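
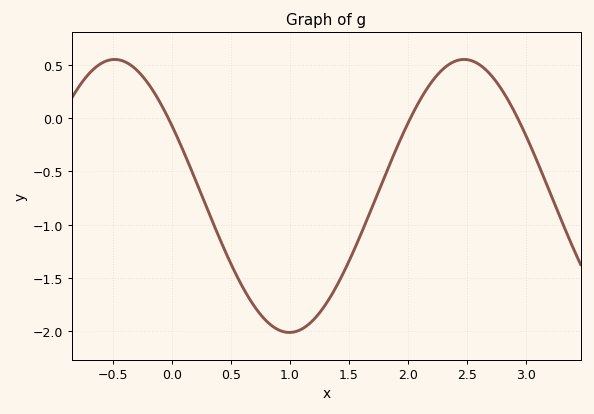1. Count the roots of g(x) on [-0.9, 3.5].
3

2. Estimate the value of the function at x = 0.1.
-0.3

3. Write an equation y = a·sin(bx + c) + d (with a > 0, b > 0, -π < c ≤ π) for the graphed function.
y = 1.28sin(2.1x + 2.6) - 0.73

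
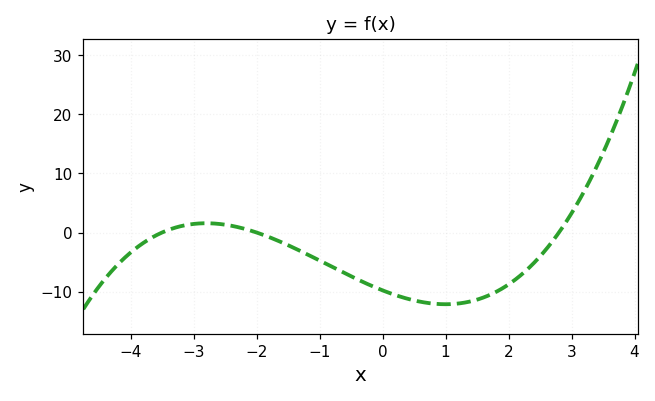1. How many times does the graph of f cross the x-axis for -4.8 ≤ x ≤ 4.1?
3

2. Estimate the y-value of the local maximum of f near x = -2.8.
2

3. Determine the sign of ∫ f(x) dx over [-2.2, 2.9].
negative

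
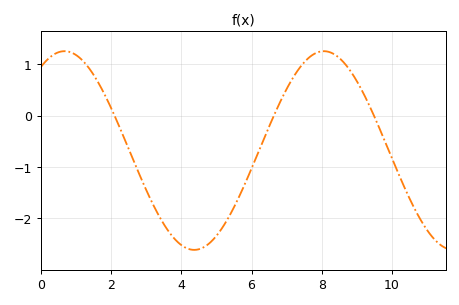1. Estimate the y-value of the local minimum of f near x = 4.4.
-2.6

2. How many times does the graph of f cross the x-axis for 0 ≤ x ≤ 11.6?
3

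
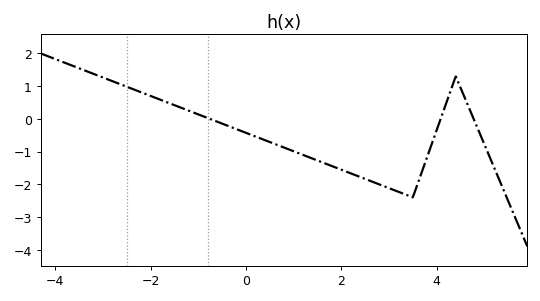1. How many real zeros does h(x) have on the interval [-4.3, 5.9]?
3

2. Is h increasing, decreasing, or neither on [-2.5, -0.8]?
decreasing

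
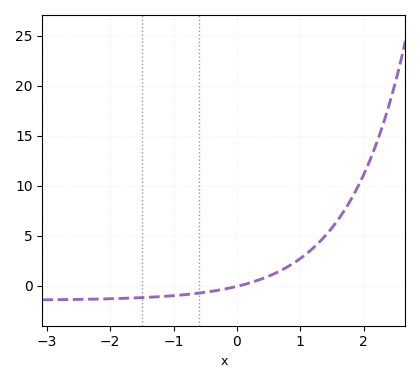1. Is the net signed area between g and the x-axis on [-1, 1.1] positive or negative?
positive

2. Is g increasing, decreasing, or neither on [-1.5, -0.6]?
increasing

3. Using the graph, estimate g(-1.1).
-1.04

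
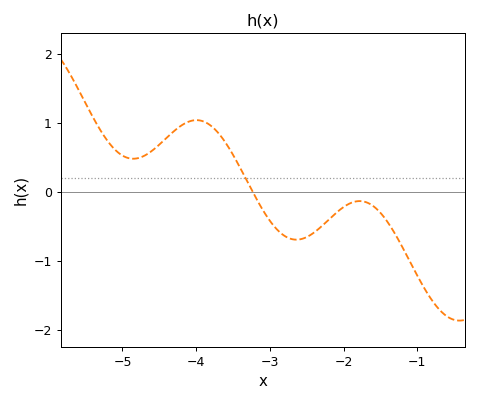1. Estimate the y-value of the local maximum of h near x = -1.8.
-0.1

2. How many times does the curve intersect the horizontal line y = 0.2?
1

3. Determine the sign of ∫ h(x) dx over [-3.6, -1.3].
negative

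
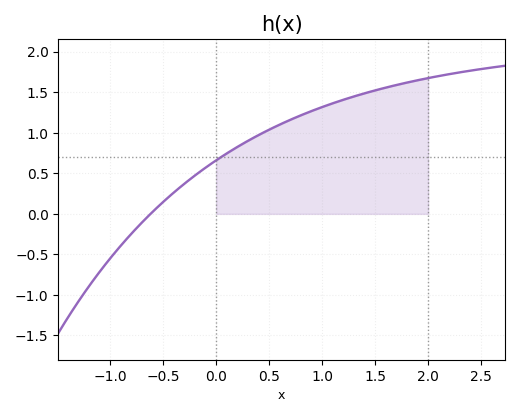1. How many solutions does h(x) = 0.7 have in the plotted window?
1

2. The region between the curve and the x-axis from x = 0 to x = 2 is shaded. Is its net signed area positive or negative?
positive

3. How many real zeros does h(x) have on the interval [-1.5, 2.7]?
1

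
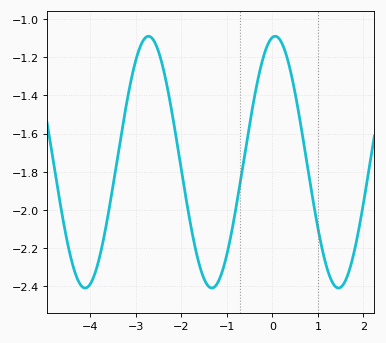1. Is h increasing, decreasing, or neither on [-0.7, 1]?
neither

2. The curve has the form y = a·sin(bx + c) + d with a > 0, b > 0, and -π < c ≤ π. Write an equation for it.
y = 0.66sin(2.26x + 1.43) - 1.75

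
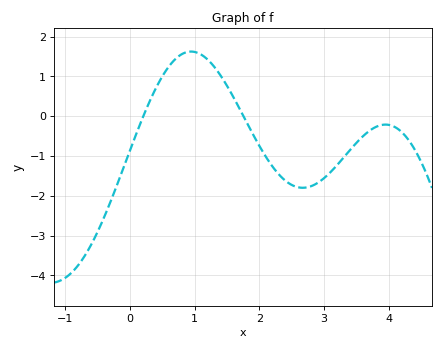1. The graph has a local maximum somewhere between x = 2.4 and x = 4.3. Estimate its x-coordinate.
3.95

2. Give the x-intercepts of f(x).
0.207, 1.75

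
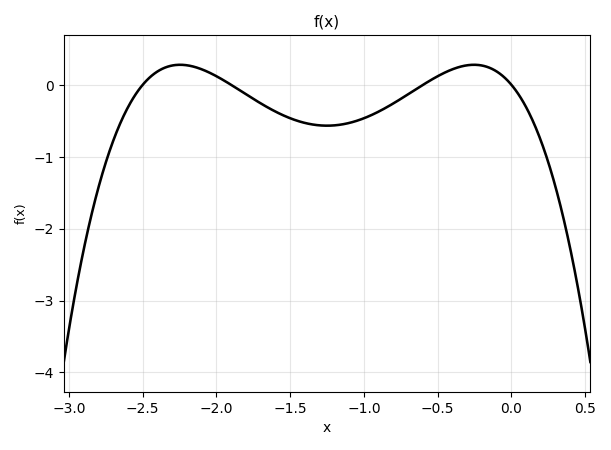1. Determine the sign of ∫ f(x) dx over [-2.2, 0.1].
negative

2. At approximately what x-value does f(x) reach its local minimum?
-1.25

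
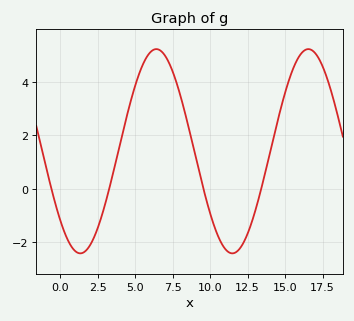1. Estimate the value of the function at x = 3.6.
0.724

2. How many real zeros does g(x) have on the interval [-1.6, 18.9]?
4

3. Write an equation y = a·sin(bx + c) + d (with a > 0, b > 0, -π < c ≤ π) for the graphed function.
y = 3.82sin(0.62x - 2.41) + 1.4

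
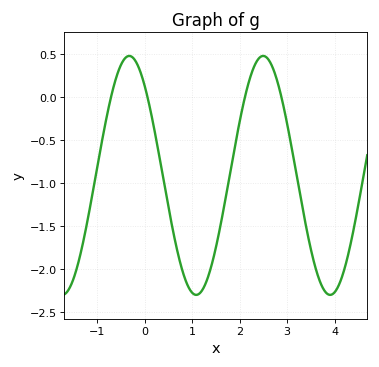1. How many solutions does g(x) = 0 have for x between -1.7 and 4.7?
4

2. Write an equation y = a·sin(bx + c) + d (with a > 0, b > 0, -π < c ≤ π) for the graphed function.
y = 1.39sin(2.23x + 2.29) - 0.91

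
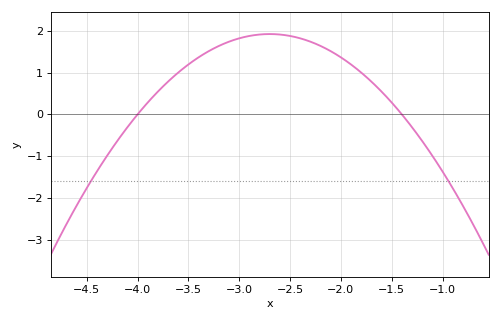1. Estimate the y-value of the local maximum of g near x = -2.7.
1.9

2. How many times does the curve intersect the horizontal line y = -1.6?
2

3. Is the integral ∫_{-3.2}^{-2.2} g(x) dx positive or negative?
positive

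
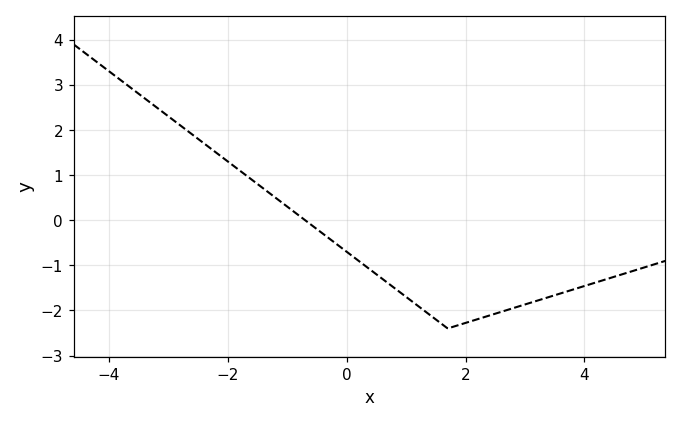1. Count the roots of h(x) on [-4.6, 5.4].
1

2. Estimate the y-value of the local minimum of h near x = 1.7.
-2.4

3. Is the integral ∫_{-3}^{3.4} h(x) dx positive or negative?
negative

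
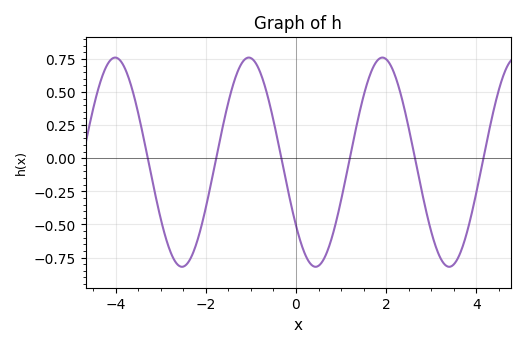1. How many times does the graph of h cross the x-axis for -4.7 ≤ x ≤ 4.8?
6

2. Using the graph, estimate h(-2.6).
-0.82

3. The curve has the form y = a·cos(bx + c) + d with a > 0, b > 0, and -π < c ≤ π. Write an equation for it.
y = 0.79cos(2.1x + 2.2) - 0.03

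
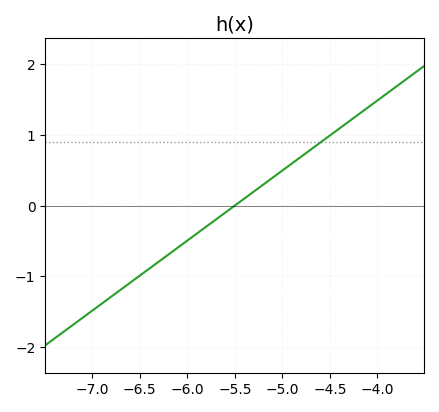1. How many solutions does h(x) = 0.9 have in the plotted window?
1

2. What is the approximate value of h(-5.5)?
0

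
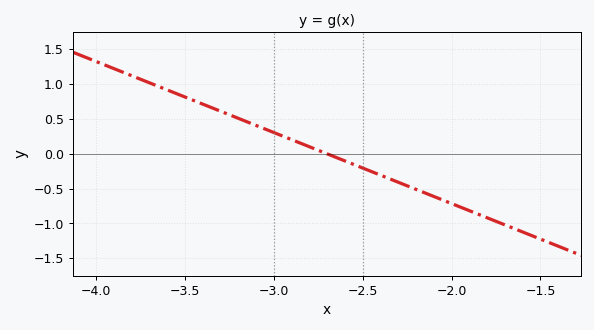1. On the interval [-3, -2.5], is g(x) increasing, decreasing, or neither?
decreasing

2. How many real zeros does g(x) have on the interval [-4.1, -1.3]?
1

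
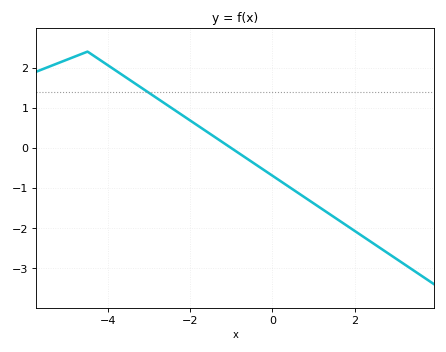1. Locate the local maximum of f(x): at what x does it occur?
-4.6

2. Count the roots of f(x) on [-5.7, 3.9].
1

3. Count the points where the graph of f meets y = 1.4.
1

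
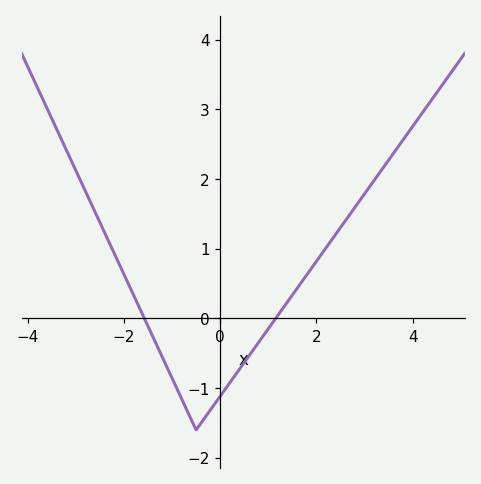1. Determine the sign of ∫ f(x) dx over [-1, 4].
positive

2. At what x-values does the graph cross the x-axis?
-1.6, 1.2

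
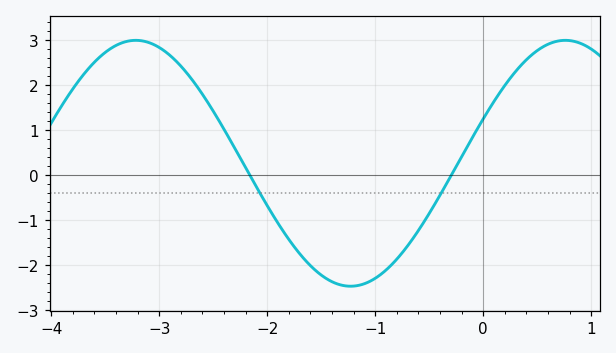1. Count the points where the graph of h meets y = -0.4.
2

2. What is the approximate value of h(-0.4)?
-0.4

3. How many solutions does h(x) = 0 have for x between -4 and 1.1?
2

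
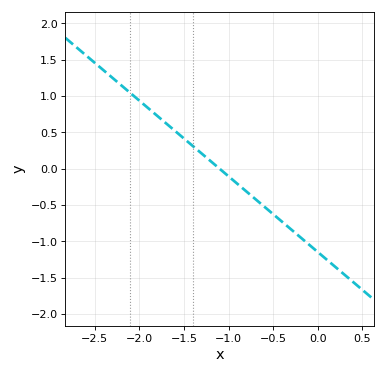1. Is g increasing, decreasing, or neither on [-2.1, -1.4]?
decreasing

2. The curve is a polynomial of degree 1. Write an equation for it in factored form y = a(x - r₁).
y = -1.04(x + 1.1)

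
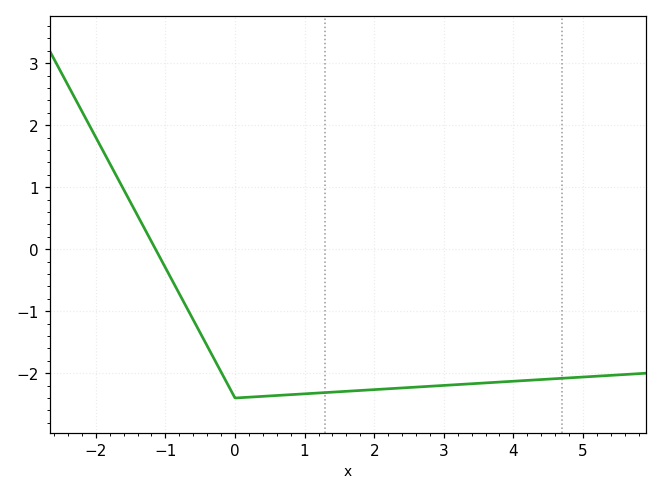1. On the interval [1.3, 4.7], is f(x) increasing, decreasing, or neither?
increasing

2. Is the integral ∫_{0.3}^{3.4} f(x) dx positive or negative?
negative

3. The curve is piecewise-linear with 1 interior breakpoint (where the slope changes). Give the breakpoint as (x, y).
(0, -2.4)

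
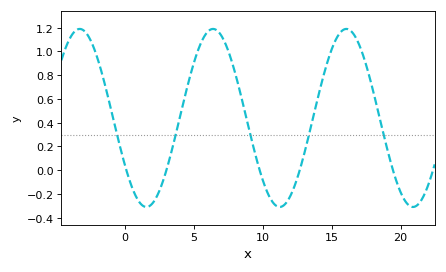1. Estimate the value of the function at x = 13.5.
0.36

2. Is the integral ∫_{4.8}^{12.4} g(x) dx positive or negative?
positive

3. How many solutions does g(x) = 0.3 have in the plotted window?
5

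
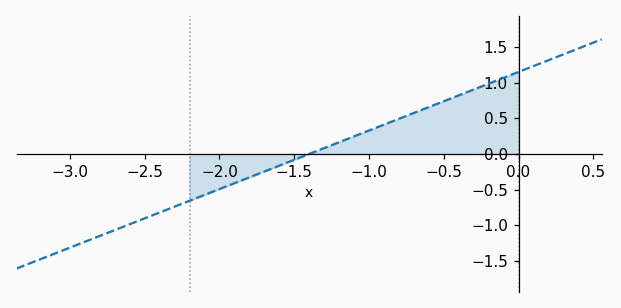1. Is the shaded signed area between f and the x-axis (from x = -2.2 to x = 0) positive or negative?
positive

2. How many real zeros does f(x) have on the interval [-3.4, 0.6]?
1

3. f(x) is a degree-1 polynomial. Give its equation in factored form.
y = 0.82(x + 1.4)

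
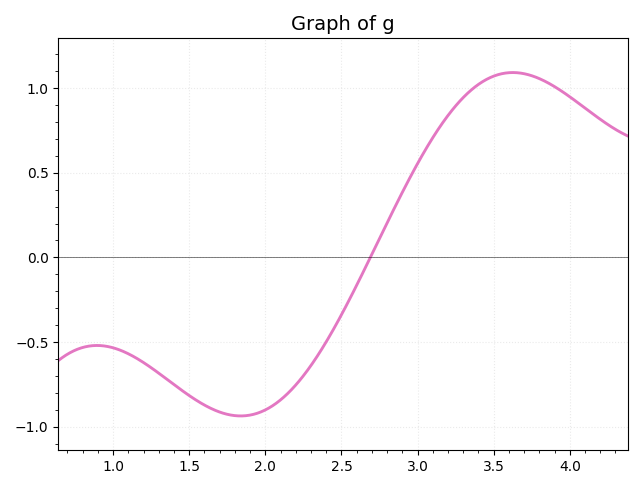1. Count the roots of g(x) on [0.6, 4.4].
1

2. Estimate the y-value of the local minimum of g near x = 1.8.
-0.95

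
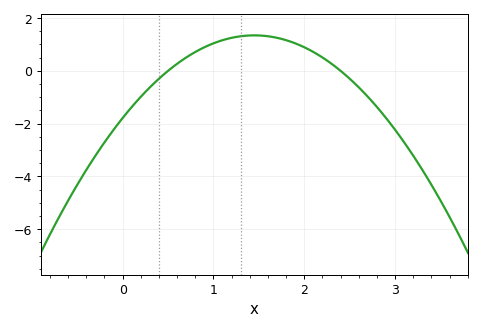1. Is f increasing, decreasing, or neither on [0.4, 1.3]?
increasing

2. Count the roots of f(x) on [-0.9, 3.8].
2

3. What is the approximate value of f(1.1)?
1.16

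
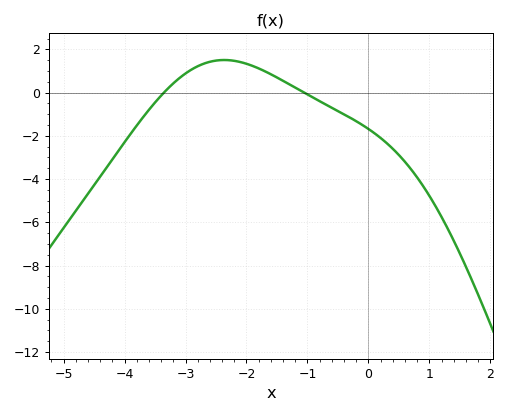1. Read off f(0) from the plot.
-1.6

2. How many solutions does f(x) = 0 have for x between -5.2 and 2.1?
2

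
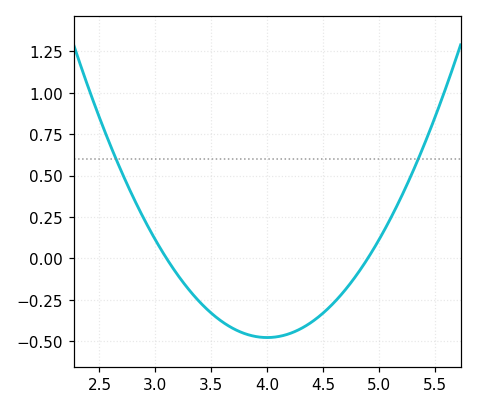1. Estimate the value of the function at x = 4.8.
-0.1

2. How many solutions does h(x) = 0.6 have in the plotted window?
2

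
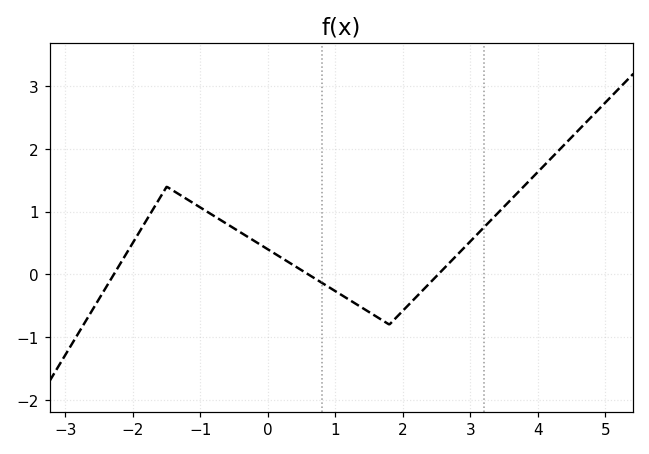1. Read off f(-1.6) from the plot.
1.22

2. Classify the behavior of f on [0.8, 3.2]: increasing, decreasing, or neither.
neither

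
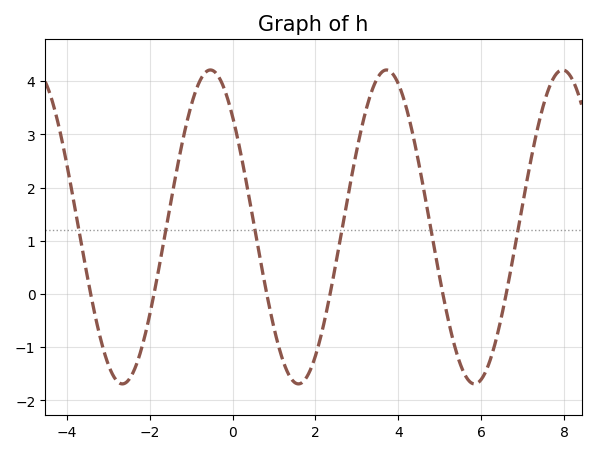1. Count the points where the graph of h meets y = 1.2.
6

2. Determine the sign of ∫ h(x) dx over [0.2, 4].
positive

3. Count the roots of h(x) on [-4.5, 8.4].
6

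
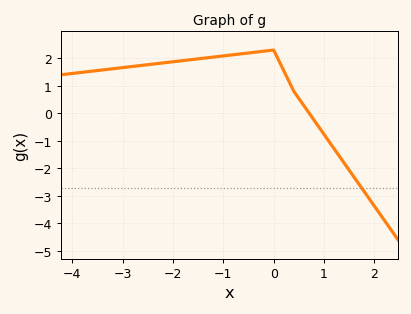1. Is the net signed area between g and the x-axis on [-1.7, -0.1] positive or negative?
positive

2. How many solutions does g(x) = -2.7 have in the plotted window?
1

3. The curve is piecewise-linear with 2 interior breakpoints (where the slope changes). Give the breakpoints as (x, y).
(0, 2.3); (0.4, 0.8)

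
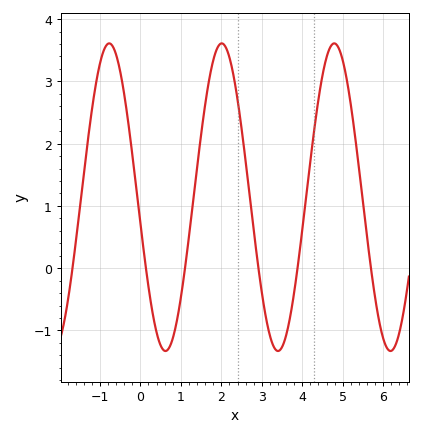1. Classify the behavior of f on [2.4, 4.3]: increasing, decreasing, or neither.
neither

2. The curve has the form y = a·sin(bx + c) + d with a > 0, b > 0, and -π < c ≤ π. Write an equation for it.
y = 2.47sin(2.26x - 2.97) + 1.14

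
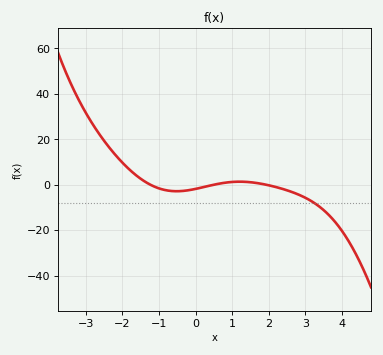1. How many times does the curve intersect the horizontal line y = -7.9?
1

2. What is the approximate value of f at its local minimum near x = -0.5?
-2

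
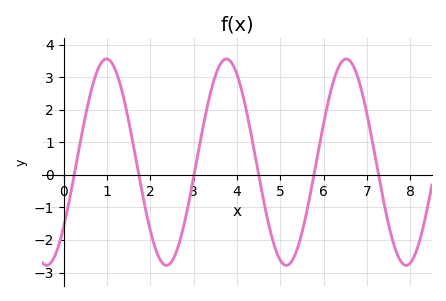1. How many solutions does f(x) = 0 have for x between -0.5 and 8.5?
6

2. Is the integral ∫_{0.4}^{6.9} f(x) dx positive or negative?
positive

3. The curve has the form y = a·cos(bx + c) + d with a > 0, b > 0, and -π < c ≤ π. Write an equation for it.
y = 3.17cos(2.27x - 2.24) + 0.39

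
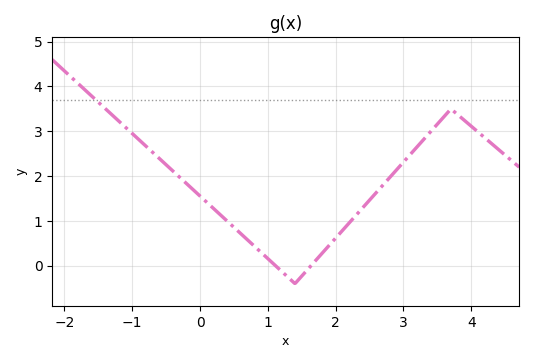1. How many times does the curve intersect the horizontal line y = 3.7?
1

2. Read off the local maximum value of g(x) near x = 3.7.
3.5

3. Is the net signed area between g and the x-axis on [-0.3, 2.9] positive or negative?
positive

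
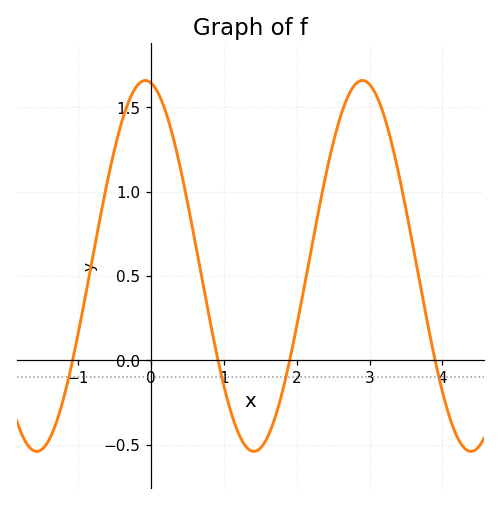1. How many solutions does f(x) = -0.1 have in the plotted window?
4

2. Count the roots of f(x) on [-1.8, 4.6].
4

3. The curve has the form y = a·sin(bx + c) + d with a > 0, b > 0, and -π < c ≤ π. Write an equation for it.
y = 1.1sin(2.11x + 1.73) + 0.56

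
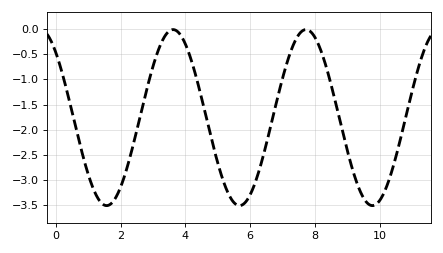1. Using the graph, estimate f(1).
-2.9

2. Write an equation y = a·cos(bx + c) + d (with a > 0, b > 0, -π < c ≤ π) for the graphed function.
y = 1.75cos(1.5x + 0.75) - 1.76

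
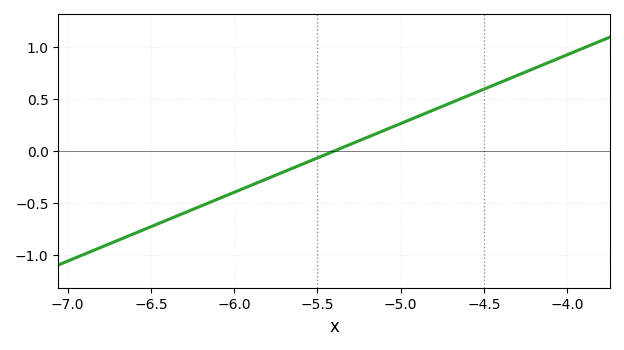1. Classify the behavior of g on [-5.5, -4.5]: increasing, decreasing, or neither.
increasing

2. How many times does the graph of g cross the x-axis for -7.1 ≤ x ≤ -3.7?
1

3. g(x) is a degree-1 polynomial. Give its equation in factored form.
y = 0.66(x + 5.4)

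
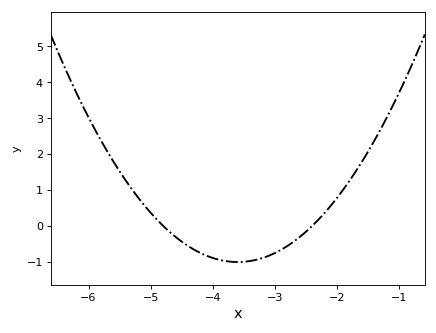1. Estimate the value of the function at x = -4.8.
0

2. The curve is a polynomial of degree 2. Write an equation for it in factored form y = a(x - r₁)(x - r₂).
y = 0.7(x + 4.8)(x + 2.4)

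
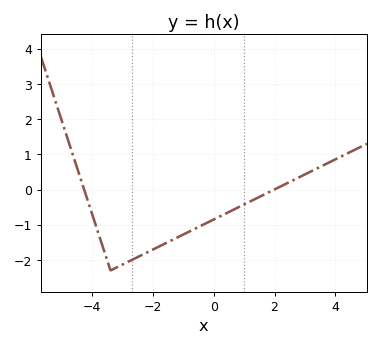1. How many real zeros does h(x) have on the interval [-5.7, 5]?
2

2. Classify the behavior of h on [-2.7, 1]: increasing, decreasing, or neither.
increasing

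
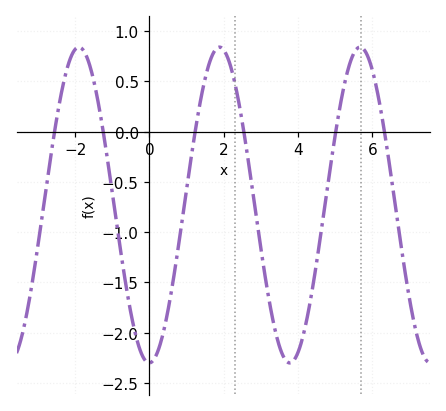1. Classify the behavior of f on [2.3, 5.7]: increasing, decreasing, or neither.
neither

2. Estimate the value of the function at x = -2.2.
0.647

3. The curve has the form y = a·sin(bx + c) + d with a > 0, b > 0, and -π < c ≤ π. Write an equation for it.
y = 1.57sin(1.66x - 1.56) - 0.73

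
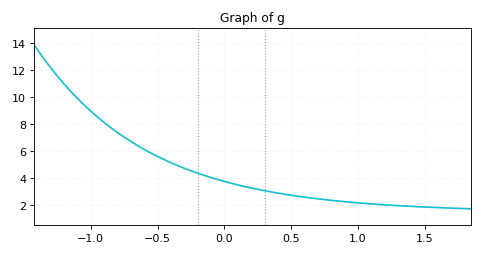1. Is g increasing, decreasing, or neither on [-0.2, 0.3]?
decreasing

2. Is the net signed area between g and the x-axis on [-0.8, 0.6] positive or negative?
positive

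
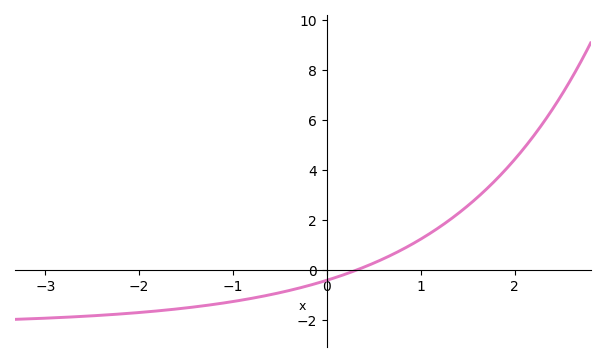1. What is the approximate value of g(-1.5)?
-1.52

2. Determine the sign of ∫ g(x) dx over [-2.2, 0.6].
negative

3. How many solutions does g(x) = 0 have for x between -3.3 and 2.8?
1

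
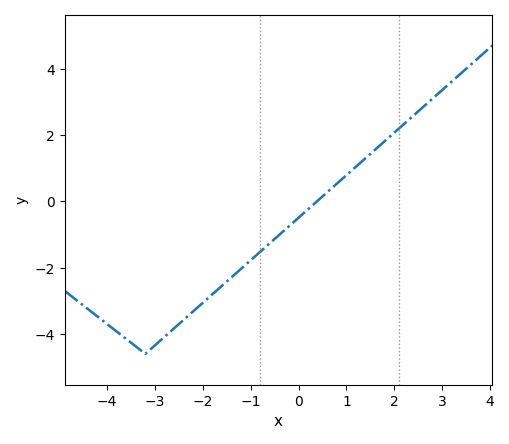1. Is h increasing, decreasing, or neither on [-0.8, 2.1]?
increasing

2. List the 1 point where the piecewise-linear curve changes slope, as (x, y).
(-3.2, -4.6)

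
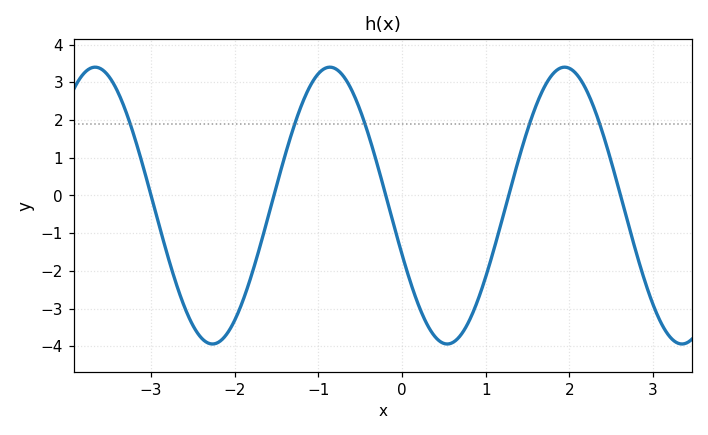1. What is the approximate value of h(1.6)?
2.4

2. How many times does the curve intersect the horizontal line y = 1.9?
5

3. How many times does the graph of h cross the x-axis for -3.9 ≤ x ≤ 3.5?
5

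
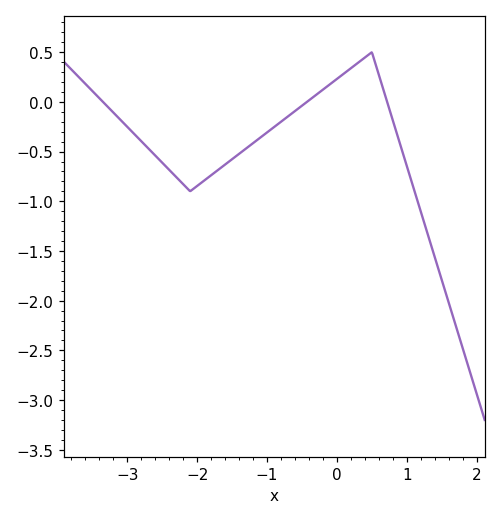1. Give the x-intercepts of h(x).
-3.3, -0.4, 0.7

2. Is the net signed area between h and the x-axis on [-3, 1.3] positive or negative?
negative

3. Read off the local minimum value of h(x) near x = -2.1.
-0.9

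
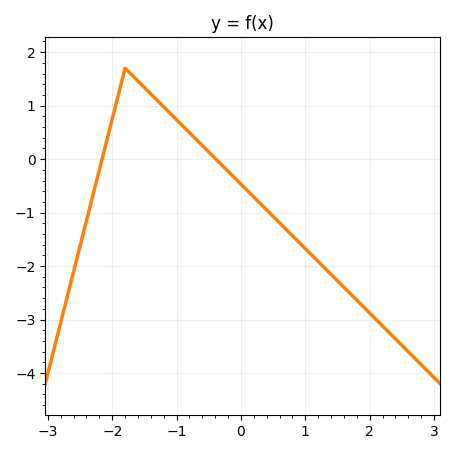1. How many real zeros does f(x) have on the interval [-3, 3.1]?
2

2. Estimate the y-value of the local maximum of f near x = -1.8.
1.7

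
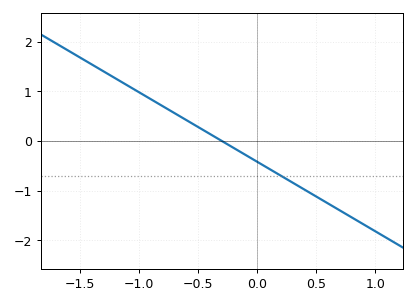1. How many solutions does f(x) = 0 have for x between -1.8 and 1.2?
1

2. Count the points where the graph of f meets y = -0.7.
1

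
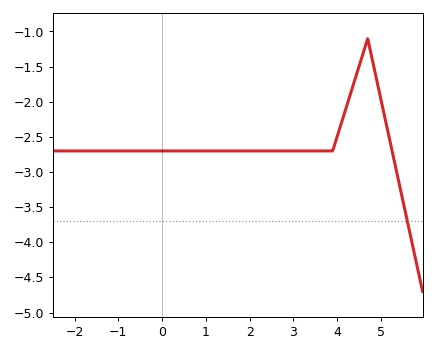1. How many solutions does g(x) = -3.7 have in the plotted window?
1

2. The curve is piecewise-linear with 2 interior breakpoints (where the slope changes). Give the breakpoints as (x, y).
(3.9, -2.7); (4.7, -1.1)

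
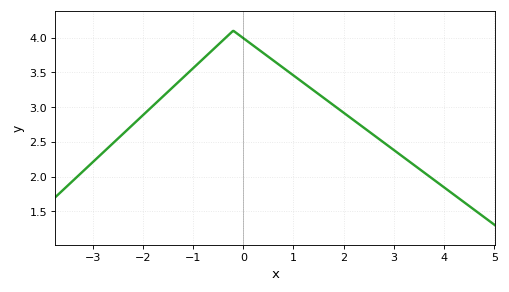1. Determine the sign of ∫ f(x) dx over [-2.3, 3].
positive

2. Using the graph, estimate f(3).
2.4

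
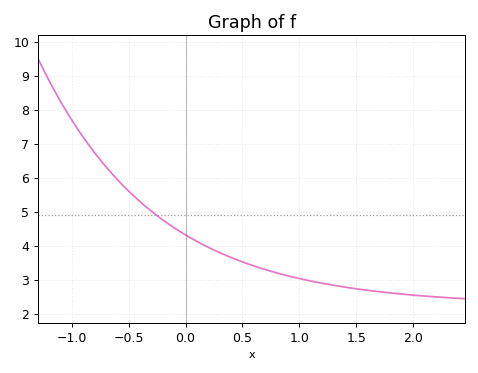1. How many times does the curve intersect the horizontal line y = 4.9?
1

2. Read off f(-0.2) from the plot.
4.8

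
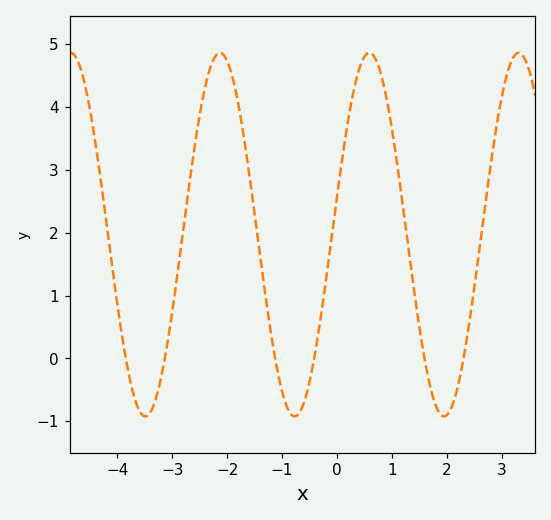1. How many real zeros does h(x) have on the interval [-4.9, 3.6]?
6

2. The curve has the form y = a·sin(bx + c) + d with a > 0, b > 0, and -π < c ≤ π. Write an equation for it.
y = 2.89sin(2.31x + 0.21) + 1.97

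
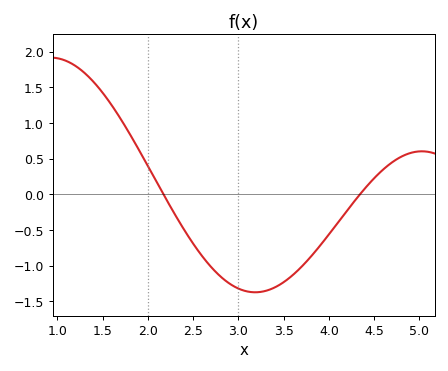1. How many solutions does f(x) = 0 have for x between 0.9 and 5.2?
2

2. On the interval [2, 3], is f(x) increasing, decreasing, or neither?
decreasing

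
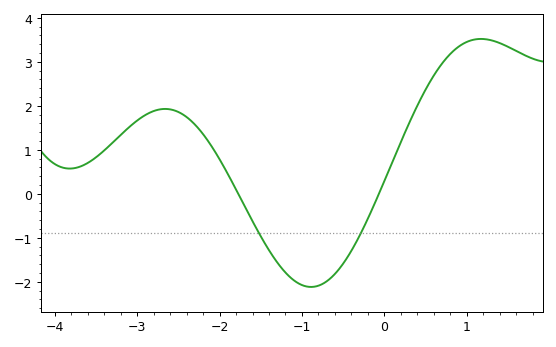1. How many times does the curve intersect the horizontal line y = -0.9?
2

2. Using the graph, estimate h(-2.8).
1.9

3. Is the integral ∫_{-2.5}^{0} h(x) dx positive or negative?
negative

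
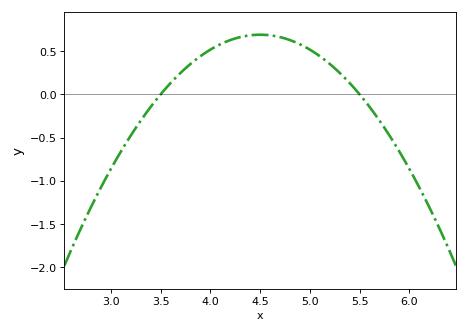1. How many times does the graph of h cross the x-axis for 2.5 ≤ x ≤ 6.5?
2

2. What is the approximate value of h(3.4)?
-0.145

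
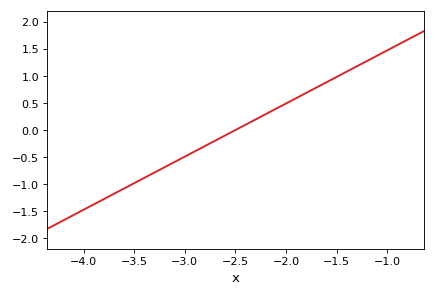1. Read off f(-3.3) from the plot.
-0.784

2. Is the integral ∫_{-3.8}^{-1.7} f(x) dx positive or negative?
negative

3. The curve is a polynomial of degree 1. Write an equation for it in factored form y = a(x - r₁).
y = 0.98(x + 2.5)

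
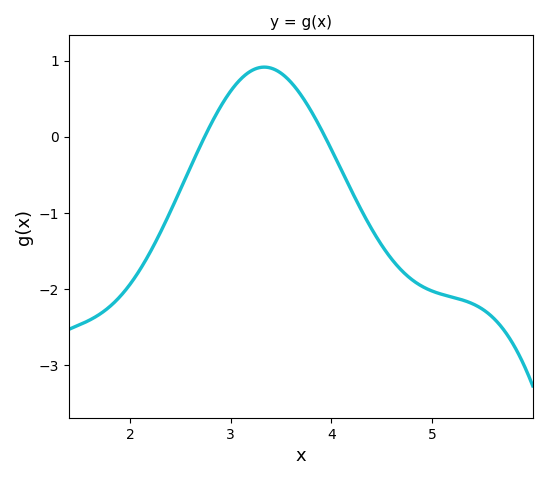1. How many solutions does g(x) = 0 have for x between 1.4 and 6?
2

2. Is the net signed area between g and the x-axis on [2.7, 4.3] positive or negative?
positive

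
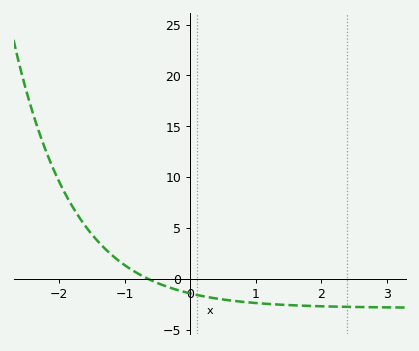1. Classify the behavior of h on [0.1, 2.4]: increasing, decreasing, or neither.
decreasing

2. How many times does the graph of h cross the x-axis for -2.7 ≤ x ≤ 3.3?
1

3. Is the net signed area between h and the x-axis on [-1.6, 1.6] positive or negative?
negative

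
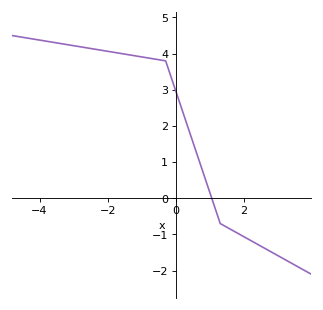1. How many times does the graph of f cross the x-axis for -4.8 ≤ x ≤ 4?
1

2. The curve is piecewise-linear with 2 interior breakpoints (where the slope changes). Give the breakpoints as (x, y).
(-0.3, 3.8); (1.3, -0.7)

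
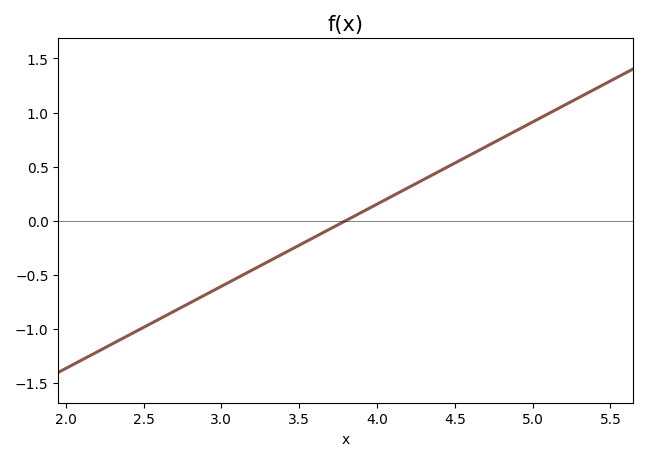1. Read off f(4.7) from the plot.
0.7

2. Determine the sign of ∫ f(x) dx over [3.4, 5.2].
positive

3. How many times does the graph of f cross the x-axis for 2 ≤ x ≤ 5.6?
1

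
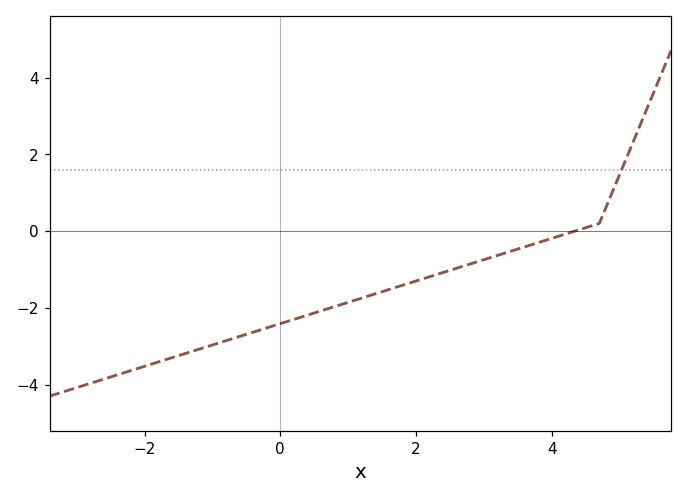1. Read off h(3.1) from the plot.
-0.6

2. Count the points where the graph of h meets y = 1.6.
1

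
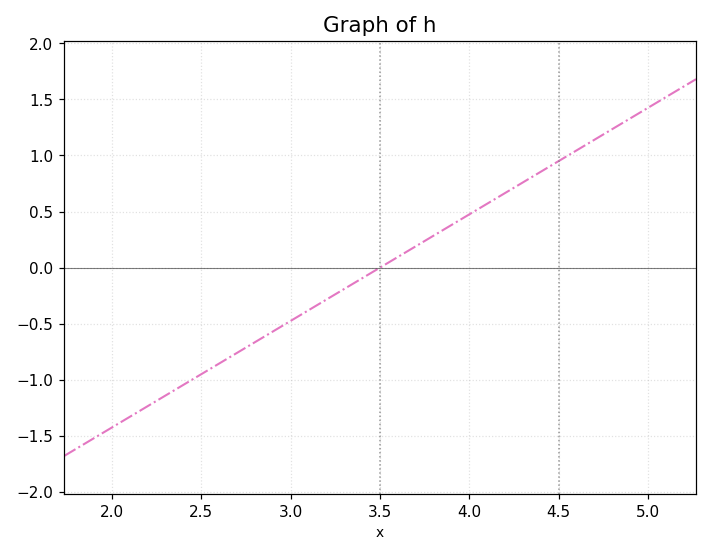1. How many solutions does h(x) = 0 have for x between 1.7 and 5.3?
1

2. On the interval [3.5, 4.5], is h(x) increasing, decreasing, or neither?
increasing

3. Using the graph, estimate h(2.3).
-1.15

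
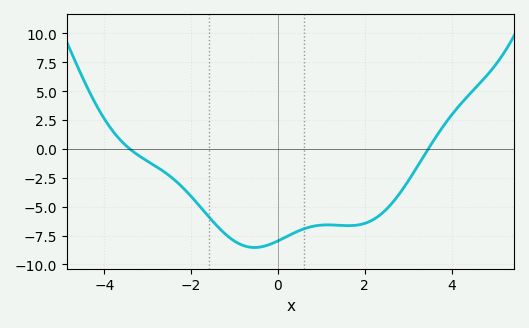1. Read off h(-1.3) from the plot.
-7.07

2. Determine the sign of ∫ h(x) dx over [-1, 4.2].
negative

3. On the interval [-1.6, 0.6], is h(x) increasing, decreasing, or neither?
neither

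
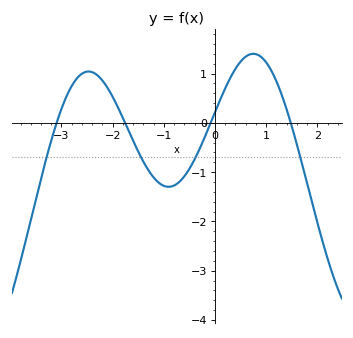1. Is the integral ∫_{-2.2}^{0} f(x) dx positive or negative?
negative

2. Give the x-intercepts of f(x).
-3.1, -1.76, -0.085, 1.48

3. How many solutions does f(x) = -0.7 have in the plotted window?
4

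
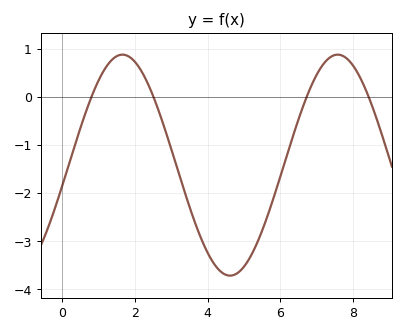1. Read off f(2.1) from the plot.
0.6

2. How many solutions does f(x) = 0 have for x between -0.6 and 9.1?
4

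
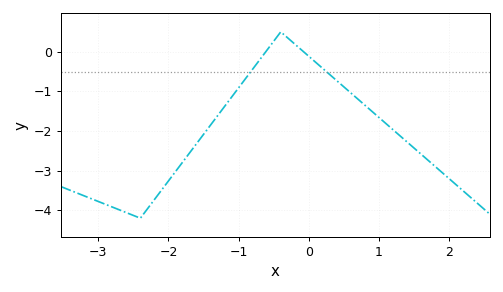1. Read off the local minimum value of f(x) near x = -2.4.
-4.2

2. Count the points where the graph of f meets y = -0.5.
2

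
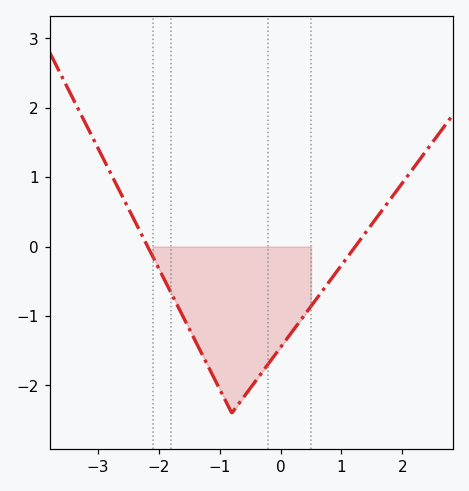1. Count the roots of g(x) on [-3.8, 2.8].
2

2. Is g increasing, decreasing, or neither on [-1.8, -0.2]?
neither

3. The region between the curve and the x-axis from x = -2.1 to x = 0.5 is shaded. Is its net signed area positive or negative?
negative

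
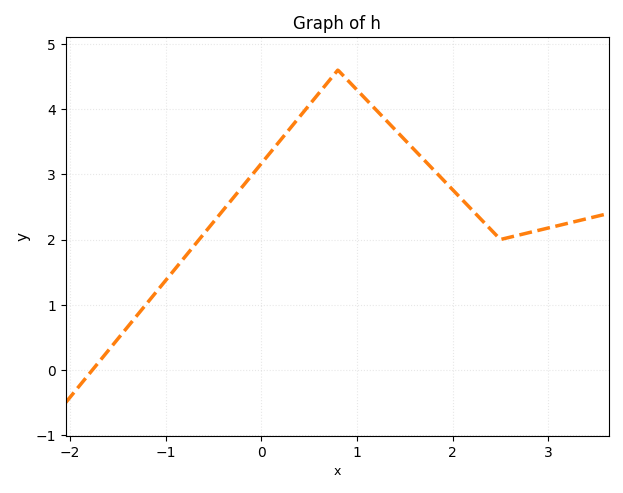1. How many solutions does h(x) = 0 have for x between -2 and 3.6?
1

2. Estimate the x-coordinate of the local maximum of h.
0.8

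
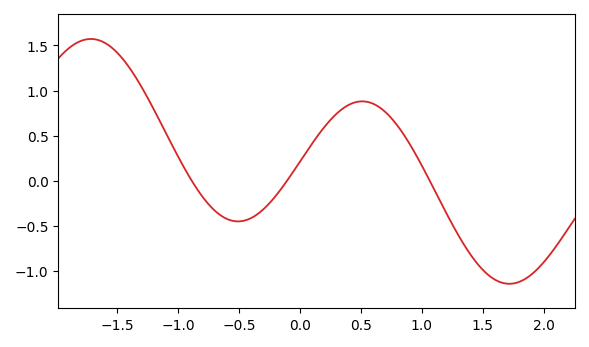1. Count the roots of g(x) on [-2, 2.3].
3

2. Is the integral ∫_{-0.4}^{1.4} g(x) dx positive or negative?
positive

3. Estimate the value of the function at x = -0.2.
-0.15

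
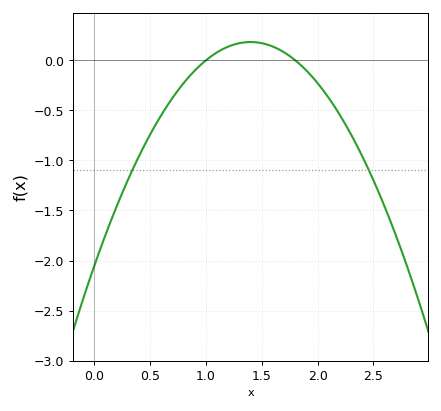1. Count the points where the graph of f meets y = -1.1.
2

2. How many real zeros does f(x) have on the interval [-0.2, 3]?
2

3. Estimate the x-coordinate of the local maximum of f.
1.4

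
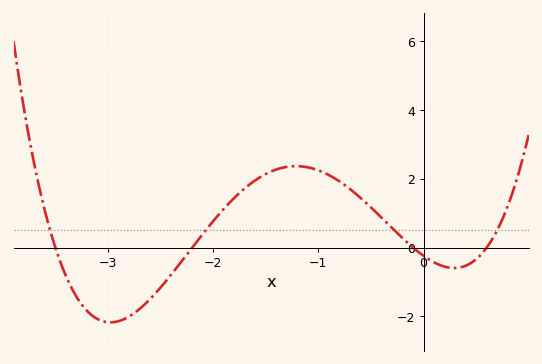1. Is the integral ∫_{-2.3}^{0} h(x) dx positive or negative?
positive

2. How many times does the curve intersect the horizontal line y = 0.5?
4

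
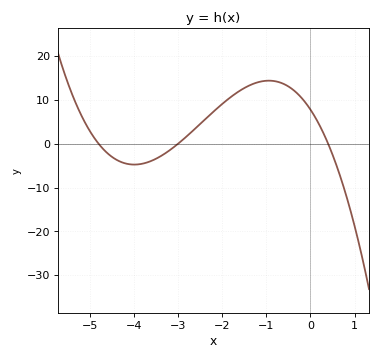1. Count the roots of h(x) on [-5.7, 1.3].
3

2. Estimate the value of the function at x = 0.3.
2.27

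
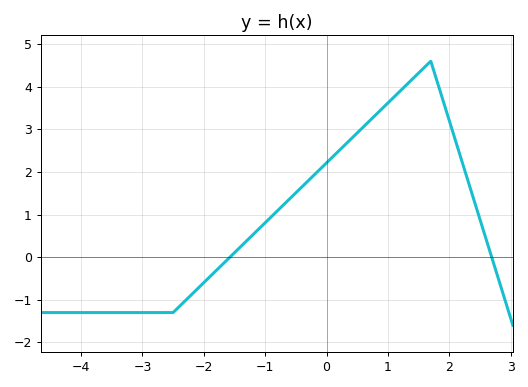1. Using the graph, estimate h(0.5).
2.91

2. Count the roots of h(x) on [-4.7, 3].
2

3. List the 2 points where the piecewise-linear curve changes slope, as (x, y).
(-2.5, -1.3); (1.7, 4.6)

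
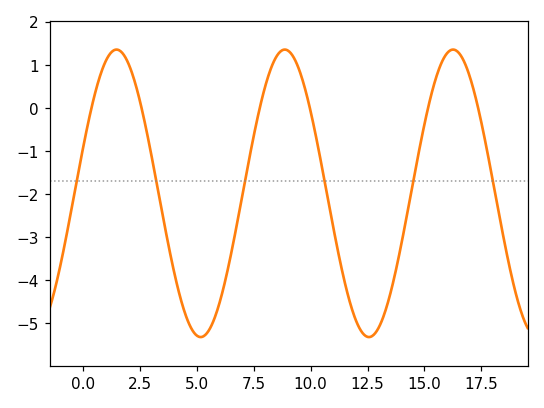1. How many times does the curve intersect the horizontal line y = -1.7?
6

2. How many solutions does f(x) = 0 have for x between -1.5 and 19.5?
6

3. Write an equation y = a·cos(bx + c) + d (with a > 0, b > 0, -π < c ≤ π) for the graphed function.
y = 3.34cos(0.85x - 1.25) - 1.99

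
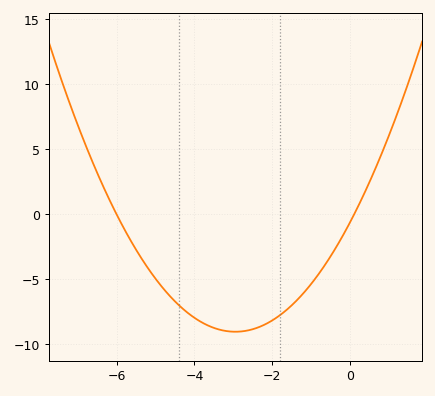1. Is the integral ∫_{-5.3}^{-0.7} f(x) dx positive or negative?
negative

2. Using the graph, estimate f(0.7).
3.9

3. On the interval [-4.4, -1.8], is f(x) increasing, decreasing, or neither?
neither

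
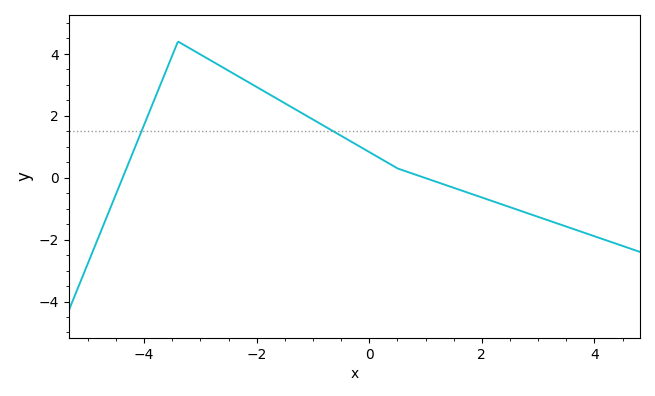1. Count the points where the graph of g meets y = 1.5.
2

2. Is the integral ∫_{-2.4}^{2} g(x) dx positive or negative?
positive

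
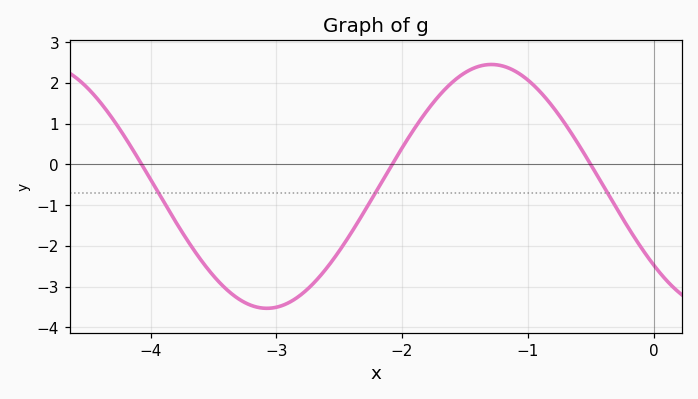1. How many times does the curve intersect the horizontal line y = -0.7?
3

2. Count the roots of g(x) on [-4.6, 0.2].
3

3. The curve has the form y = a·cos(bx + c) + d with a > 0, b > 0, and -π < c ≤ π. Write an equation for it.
y = 2.99cos(1.8x + 2.3) - 0.54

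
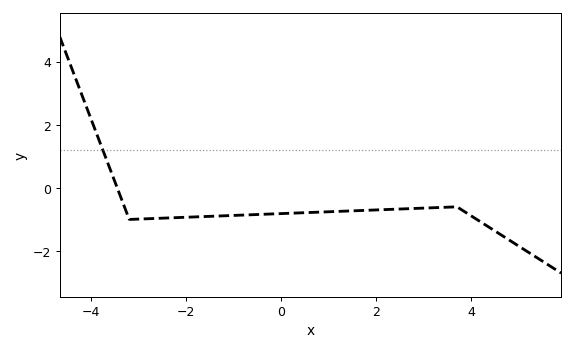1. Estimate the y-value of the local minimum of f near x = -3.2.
-1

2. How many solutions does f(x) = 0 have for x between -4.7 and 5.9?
1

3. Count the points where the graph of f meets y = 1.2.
1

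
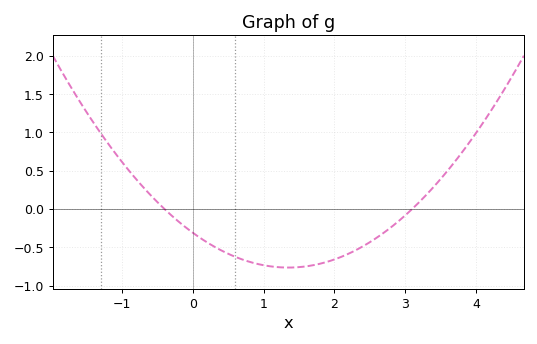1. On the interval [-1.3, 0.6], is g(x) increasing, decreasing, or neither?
decreasing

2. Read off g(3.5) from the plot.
0.39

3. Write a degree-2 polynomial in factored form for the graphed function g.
y = 0.25(x + 0.4)(x - 3.1)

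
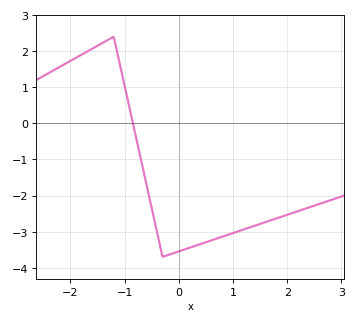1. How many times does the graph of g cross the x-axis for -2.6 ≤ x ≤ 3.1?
1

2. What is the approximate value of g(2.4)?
-2.3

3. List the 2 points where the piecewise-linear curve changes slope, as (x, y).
(-1.2, 2.4); (-0.3, -3.7)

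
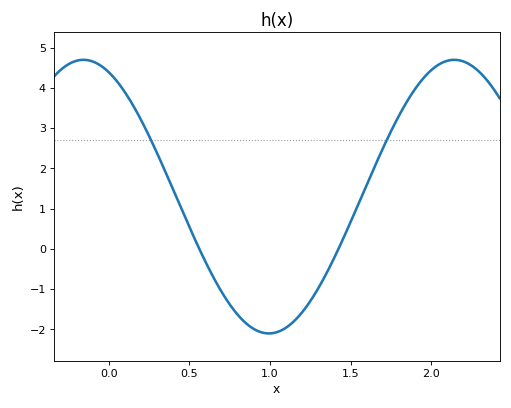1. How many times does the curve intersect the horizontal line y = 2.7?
2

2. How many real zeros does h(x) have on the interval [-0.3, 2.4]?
2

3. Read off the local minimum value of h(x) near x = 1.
-2.1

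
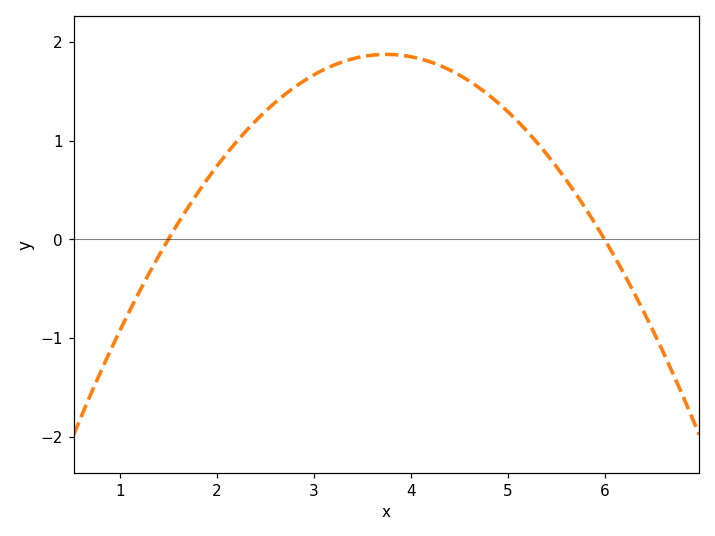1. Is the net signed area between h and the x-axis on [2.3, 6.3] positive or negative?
positive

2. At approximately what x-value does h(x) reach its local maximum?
3.75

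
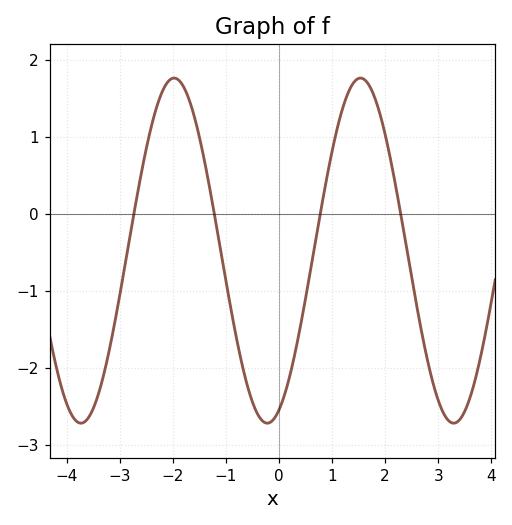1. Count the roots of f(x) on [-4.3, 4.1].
4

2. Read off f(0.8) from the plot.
0.08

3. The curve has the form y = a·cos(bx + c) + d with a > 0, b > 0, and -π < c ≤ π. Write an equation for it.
y = 2.24cos(1.79x - 2.75) - 0.48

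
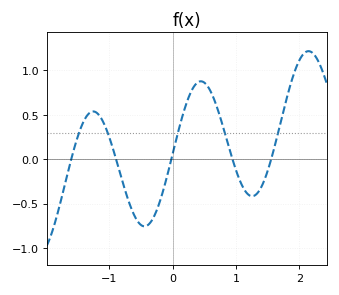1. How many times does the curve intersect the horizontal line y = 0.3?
5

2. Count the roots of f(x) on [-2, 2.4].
5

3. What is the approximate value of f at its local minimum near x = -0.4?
-0.75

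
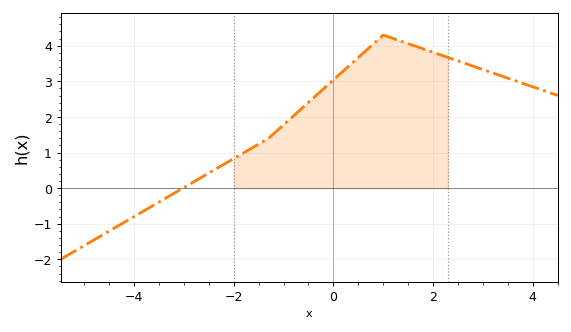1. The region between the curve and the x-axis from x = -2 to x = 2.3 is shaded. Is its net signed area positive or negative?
positive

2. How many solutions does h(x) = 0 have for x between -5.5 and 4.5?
1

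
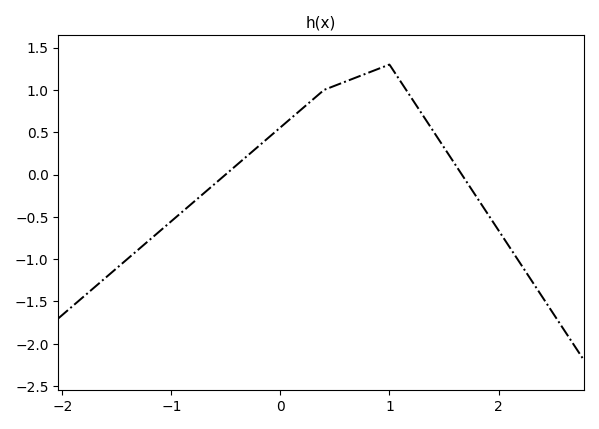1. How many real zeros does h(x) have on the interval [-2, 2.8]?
2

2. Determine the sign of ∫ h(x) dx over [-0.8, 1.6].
positive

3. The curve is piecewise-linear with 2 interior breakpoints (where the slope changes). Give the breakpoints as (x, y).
(0.4, 1); (1, 1.3)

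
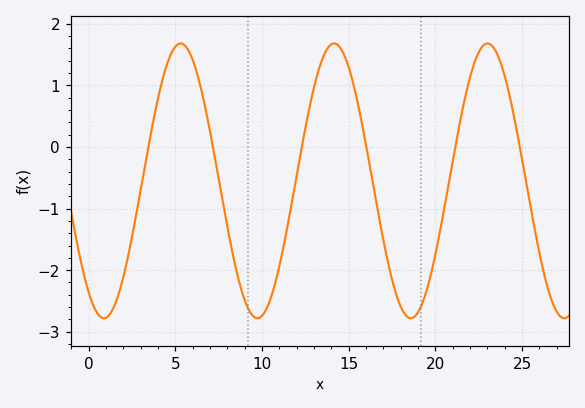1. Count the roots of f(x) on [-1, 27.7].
6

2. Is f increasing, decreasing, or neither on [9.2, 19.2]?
neither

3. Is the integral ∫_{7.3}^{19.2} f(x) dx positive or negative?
negative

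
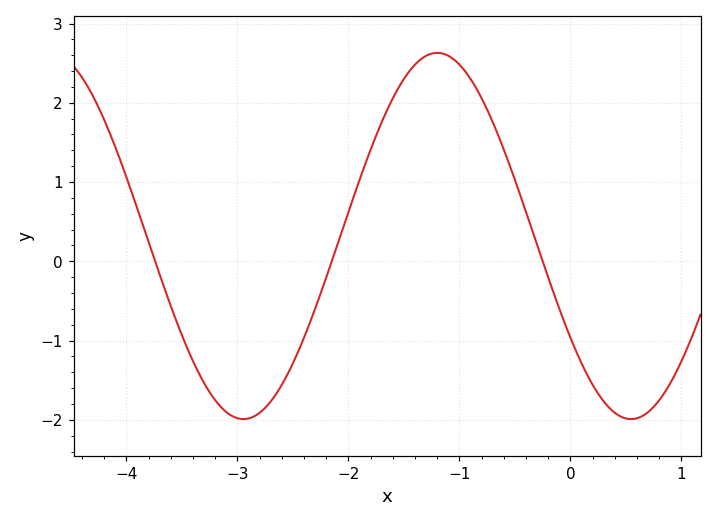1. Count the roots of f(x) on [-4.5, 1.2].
3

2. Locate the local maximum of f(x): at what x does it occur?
-1.2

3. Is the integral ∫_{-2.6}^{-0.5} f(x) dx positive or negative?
positive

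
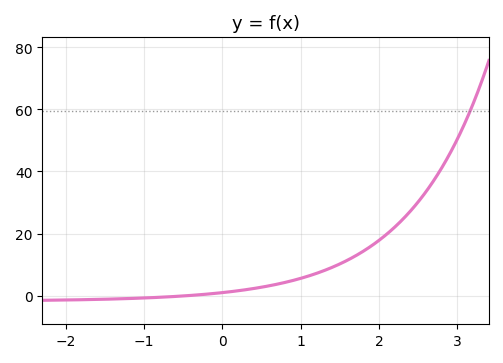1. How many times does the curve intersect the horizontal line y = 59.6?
1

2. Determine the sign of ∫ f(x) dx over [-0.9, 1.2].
positive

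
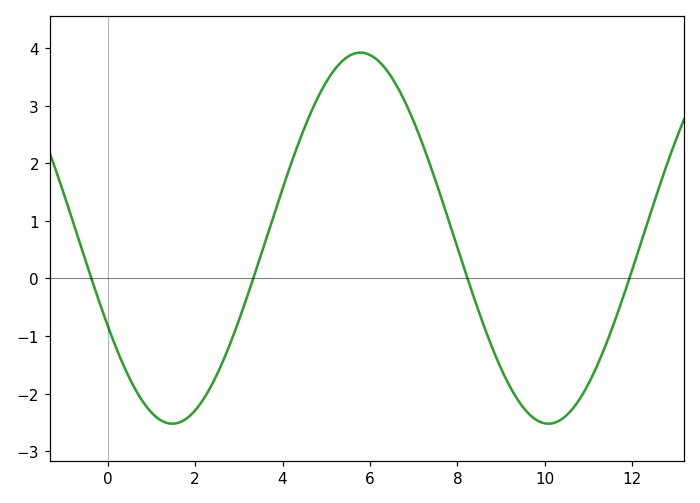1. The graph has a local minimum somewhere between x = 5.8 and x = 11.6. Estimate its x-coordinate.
10.1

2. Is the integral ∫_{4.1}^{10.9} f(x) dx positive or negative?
positive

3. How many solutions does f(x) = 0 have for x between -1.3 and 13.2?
4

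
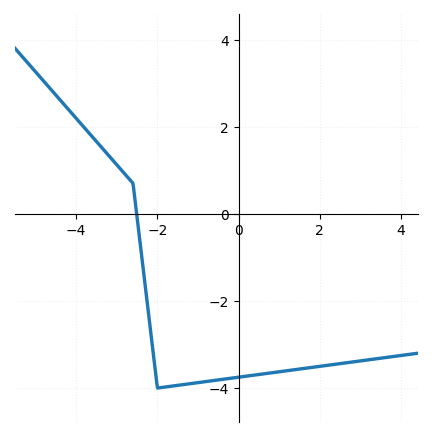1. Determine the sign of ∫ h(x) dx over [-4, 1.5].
negative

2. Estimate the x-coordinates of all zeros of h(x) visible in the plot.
-2.51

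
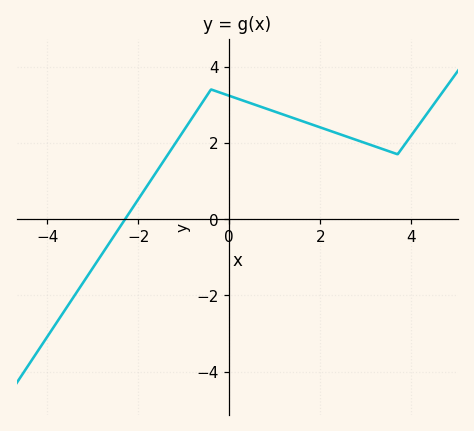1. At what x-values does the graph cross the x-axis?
-2.2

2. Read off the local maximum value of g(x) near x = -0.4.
3.4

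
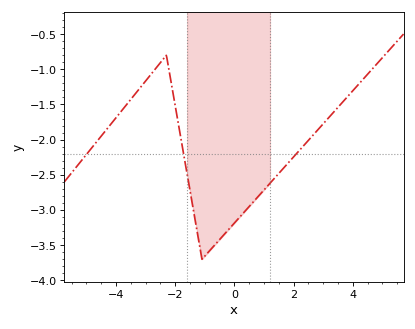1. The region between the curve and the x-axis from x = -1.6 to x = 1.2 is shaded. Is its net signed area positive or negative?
negative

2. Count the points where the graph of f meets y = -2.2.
3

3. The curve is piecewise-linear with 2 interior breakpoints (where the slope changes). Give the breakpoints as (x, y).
(-2.3, -0.8); (-1.1, -3.7)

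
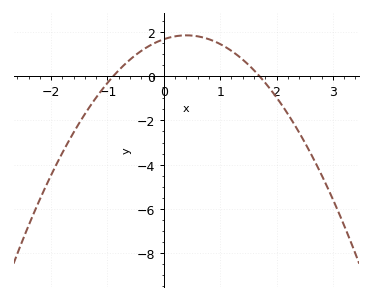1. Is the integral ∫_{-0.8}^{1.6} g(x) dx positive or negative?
positive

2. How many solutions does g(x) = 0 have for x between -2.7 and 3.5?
2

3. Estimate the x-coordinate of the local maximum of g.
0.4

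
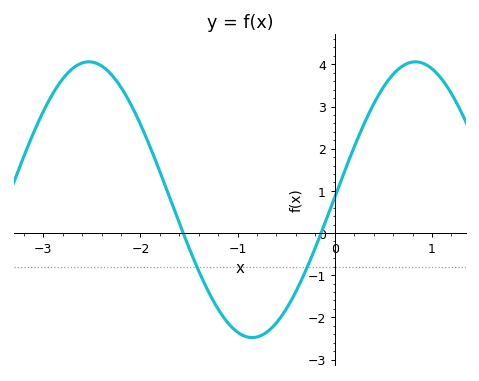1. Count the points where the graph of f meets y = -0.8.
2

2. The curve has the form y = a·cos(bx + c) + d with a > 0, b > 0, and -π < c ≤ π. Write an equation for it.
y = 3.27cos(1.87x - 1.55) + 0.79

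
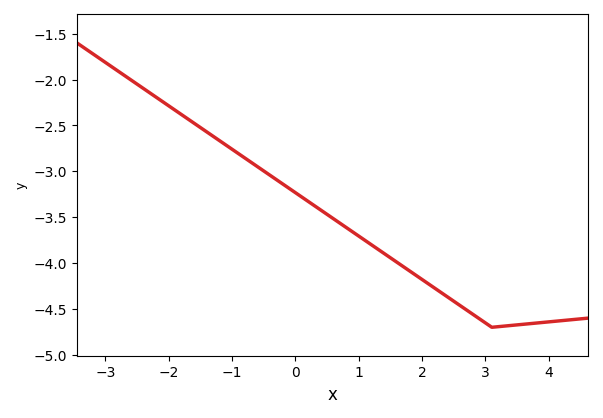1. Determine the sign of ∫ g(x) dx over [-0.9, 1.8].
negative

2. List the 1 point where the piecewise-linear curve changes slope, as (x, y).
(3.1, -4.7)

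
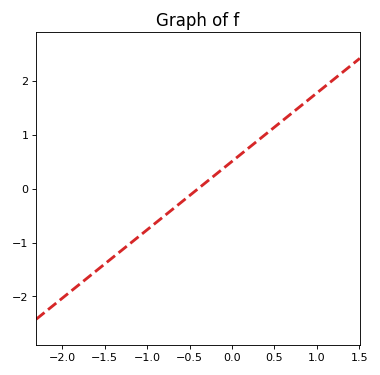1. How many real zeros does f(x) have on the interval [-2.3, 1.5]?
1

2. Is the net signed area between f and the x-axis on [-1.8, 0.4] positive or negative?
negative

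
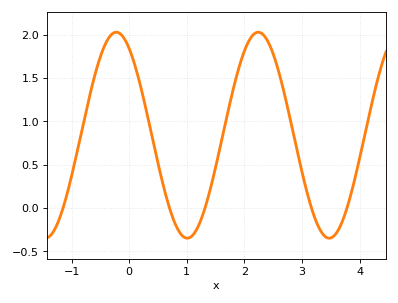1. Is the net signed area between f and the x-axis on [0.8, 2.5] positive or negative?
positive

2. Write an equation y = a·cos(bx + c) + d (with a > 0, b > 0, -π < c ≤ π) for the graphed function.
y = 1.19cos(2.5x + 0.57) + 0.84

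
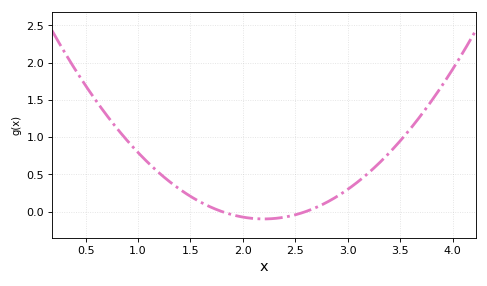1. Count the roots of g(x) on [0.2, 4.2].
2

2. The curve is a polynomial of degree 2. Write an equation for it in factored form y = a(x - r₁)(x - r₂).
y = 0.62(x - 1.8)(x - 2.6)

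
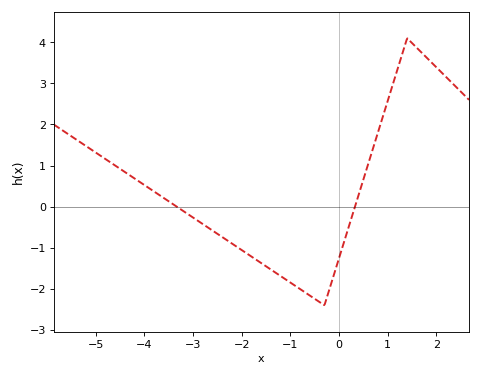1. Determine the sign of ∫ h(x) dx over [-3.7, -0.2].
negative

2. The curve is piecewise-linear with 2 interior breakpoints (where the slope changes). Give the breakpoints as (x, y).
(-0.3, -2.4); (1.4, 4.1)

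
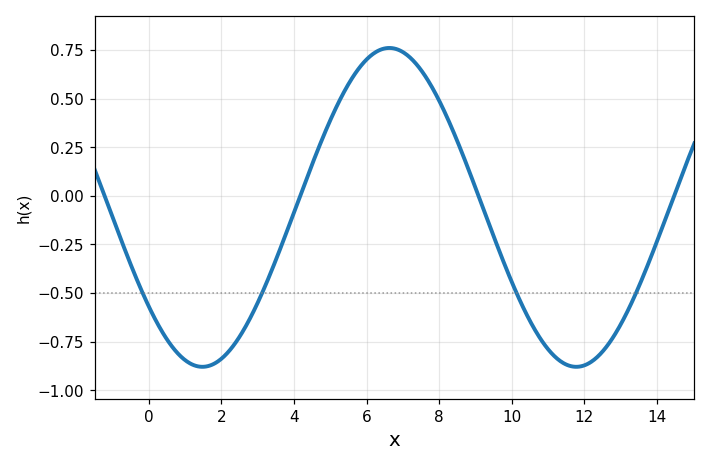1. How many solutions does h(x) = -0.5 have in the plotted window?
4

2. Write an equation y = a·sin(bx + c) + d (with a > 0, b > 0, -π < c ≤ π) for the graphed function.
y = 0.82sin(0.61x - 2.5) - 0.06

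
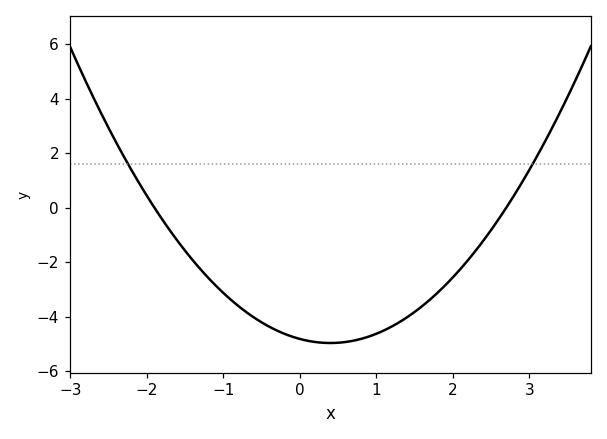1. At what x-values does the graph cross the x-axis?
-1.9, 2.7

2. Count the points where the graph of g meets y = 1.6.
2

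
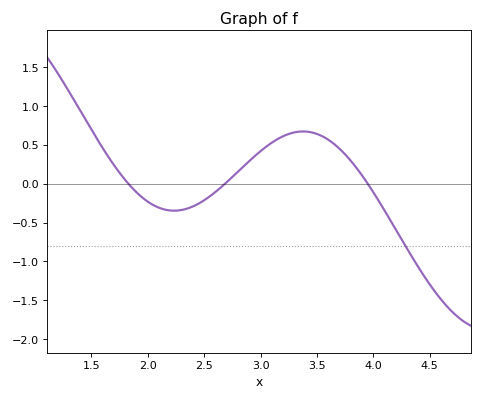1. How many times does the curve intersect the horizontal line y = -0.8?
1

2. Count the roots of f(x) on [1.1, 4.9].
3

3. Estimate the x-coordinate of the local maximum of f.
3.4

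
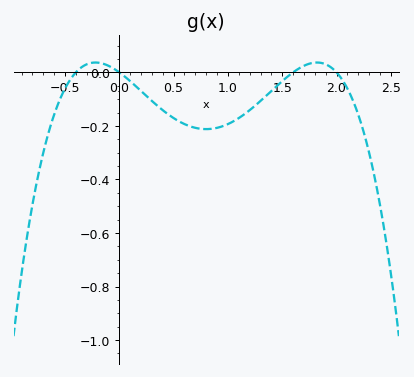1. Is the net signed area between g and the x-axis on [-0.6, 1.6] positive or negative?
negative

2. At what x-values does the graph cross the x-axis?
-0.4, 0, 1.6, 2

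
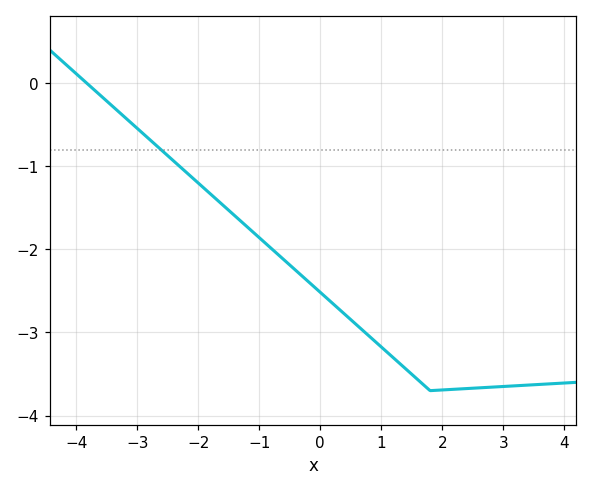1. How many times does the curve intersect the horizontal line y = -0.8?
1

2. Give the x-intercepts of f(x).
-3.83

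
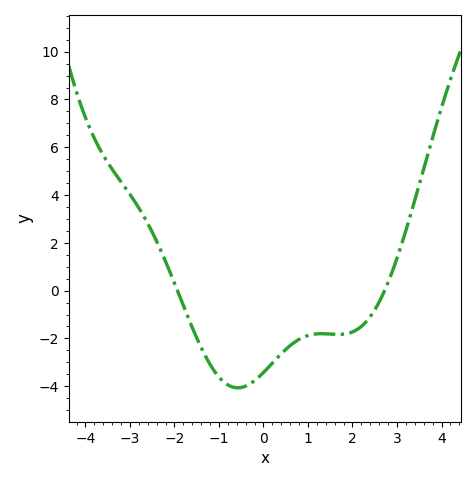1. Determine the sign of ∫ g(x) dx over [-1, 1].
negative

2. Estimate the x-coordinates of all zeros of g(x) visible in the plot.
-2, 2.8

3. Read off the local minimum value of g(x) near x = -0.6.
-4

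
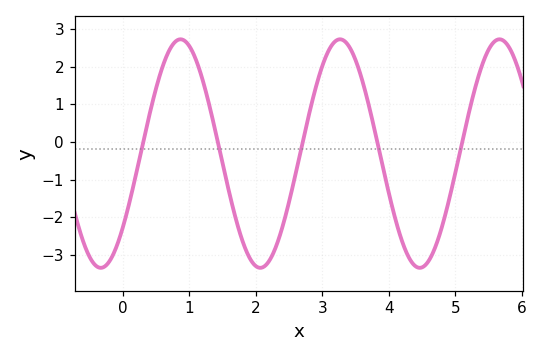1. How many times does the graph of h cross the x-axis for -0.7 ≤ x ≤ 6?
5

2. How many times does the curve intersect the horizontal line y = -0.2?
5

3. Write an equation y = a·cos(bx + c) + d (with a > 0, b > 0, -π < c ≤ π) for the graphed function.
y = 3.04cos(2.62x - 2.27) - 0.31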